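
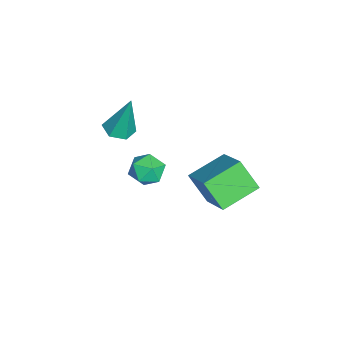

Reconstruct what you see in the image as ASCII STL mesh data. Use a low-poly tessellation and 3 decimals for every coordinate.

solid 
facet normal -0.640 0.555 0.532
outer loop
vertex 0.722 -1.83 1.479
vertex 1.173 -1.966 2.163
vertex 1.339 -1.311 1.68
endloop
endfacet
facet normal -0.609 0.780 -0.144
outer loop
vertex 0.722 -1.83 1.479
vertex 1.339 -1.311 1.68
vertex 1.231 -1.541 0.889
endloop
endfacet
facet normal -0.790 0.234 -0.567
outer loop
vertex 0.722 -1.83 1.479
vertex 1.231 -1.541 0.889
vertex 0.999 -2.339 0.883
endloop
endfacet
facet normal -0.932 -0.329 -0.152
outer loop
vertex 0.722 -1.83 1.479
vertex 0.999 -2.339 0.883
vertex 0.963 -2.601 1.671
endloop
endfacet
facet normal -0.839 -0.131 0.527
outer loop
vertex 0.722 -1.83 1.479
vertex 0.963 -2.601 1.671
vertex 1.173 -1.966 2.163
endloop
endfacet
facet normal 0.068 0.956 -0.287
outer loop
vertex 1.231 -1.541 0.889
vertex 1.339 -1.311 1.68
vertex 1.997 -1.499 1.209
endloop
endfacet
facet normal 0.016 0.591 0.807
outer loop
vertex 1.339 -1.311 1.68
vertex 1.173 -1.966 2.163
vertex 1.961 -1.761 1.997
endloop
endfacet
facet normal -0.305 -0.518 0.799
outer loop
vertex 1.173 -1.966 2.163
vertex 0.963 -2.601 1.671
vertex 1.729 -2.559 1.991
endloop
endfacet
facet normal -0.454 -0.839 -0.300
outer loop
vertex 0.963 -2.601 1.671
vertex 0.999 -2.339 0.883
vertex 1.621 -2.789 1.2
endloop
endfacet
facet normal -0.224 0.072 -0.972
outer loop
vertex 0.999 -2.339 0.883
vertex 1.231 -1.541 0.889
vertex 1.787 -2.134 0.717
endloop
endfacet
facet normal 0.932 0.329 0.152
outer loop
vertex 2.238 -2.27 1.401
vertex 1.997 -1.499 1.209
vertex 1.961 -1.761 1.997
endloop
endfacet
facet normal 0.790 -0.234 0.567
outer loop
vertex 2.238 -2.27 1.401
vertex 1.961 -1.761 1.997
vertex 1.729 -2.559 1.991
endloop
endfacet
facet normal 0.609 -0.780 0.144
outer loop
vertex 2.238 -2.27 1.401
vertex 1.729 -2.559 1.991
vertex 1.621 -2.789 1.2
endloop
endfacet
facet normal 0.640 -0.555 -0.532
outer loop
vertex 2.238 -2.27 1.401
vertex 1.621 -2.789 1.2
vertex 1.787 -2.134 0.717
endloop
endfacet
facet normal 0.839 0.131 -0.527
outer loop
vertex 2.238 -2.27 1.401
vertex 1.787 -2.134 0.717
vertex 1.997 -1.499 1.209
endloop
endfacet
facet normal 0.454 0.839 0.300
outer loop
vertex 1.961 -1.761 1.997
vertex 1.997 -1.499 1.209
vertex 1.339 -1.311 1.68
endloop
endfacet
facet normal 0.224 -0.072 0.972
outer loop
vertex 1.729 -2.559 1.991
vertex 1.961 -1.761 1.997
vertex 1.173 -1.966 2.163
endloop
endfacet
facet normal -0.068 -0.956 0.287
outer loop
vertex 1.621 -2.789 1.2
vertex 1.729 -2.559 1.991
vertex 0.963 -2.601 1.671
endloop
endfacet
facet normal -0.016 -0.591 -0.807
outer loop
vertex 1.787 -2.134 0.717
vertex 1.621 -2.789 1.2
vertex 0.999 -2.339 0.883
endloop
endfacet
facet normal 0.305 0.518 -0.799
outer loop
vertex 1.997 -1.499 1.209
vertex 1.787 -2.134 0.717
vertex 1.231 -1.541 0.889
endloop
endfacet
facet normal -0.070 -0.261 -0.963
outer loop
vertex -3.189 -3.497 -1.258
vertex -3.818 -3.895 -1.104
vertex -3.87 -3.162 -1.299
endloop
endfacet
facet normal 0.440 0.898 0.024
outer loop
vertex -3.189 -3.497 -1.258
vertex -3.87 -3.162 -1.299
vertex -3.662 -3.325 1.004
endloop
endfacet
facet normal -0.070 -0.261 -0.963
outer loop
vertex -3.87 -3.162 -1.299
vertex -3.818 -3.895 -1.104
vertex -4.499 -3.561 -1.145
endloop
endfacet
facet normal -0.514 0.851 0.107
outer loop
vertex -3.87 -3.162 -1.299
vertex -4.499 -3.561 -1.145
vertex -3.662 -3.325 1.004
endloop
endfacet
facet normal -0.070 -0.261 -0.963
outer loop
vertex -4.499 -3.561 -1.145
vertex -3.818 -3.895 -1.104
vertex -4.446 -4.294 -0.95
endloop
endfacet
facet normal -0.932 0.028 0.360
outer loop
vertex -4.499 -3.561 -1.145
vertex -4.446 -4.294 -0.95
vertex -3.662 -3.325 1.004
endloop
endfacet
facet normal -0.071 -0.260 -0.963
outer loop
vertex -4.446 -4.294 -0.95
vertex -3.818 -3.895 -1.104
vertex -3.765 -4.628 -0.91
endloop
endfacet
facet normal -0.398 -0.748 0.531
outer loop
vertex -4.446 -4.294 -0.95
vertex -3.765 -4.628 -0.91
vertex -3.662 -3.325 1.004
endloop
endfacet
facet normal -0.071 -0.260 -0.963
outer loop
vertex -3.765 -4.628 -0.91
vertex -3.818 -3.895 -1.104
vertex -3.136 -4.229 -1.064
endloop
endfacet
facet normal 0.555 -0.701 0.448
outer loop
vertex -3.765 -4.628 -0.91
vertex -3.136 -4.229 -1.064
vertex -3.662 -3.325 1.004
endloop
endfacet
facet normal -0.071 -0.260 -0.963
outer loop
vertex -3.136 -4.229 -1.064
vertex -3.818 -3.895 -1.104
vertex -3.189 -3.497 -1.258
endloop
endfacet
facet normal 0.973 0.122 0.194
outer loop
vertex -3.136 -4.229 -1.064
vertex -3.189 -3.497 -1.258
vertex -3.662 -3.325 1.004
endloop
endfacet
facet normal -0.587 0.754 0.294
outer loop
vertex -3.485 0.652 -2.159
vertex -1.882 1.451 -1.006
vertex -3.008 1.514 -3.419
endloop
endfacet
facet normal -0.752 -0.375 -0.541
outer loop
vertex -1.898 0.089 -3.974
vertex -3.485 0.652 -2.159
vertex -3.008 1.514 -3.419
endloop
endfacet
facet normal -0.588 0.754 0.294
outer loop
vertex -3.008 1.514 -3.419
vertex -1.882 1.451 -1.006
vertex -1.405 2.314 -2.266
endloop
endfacet
facet normal 0.298 0.539 -0.788
outer loop
vertex -1.405 2.314 -2.266
vertex -1.898 0.089 -3.974
vertex -3.008 1.514 -3.419
endloop
endfacet
facet normal -0.298 -0.539 0.788
outer loop
vertex -3.485 0.652 -2.159
vertex -0.772 0.026 -1.561
vertex -1.882 1.451 -1.006
endloop
endfacet
facet normal -0.752 -0.375 -0.542
outer loop
vertex -2.375 -0.774 -2.714
vertex -3.485 0.652 -2.159
vertex -1.898 0.089 -3.974
endloop
endfacet
facet normal -0.298 -0.539 0.788
outer loop
vertex -2.375 -0.774 -2.714
vertex -0.772 0.026 -1.561
vertex -3.485 0.652 -2.159
endloop
endfacet
facet normal 0.752 0.375 0.542
outer loop
vertex -1.882 1.451 -1.006
vertex -0.772 0.026 -1.561
vertex -1.405 2.314 -2.266
endloop
endfacet
facet normal 0.298 0.539 -0.788
outer loop
vertex -0.295 0.888 -2.821
vertex -1.898 0.089 -3.974
vertex -1.405 2.314 -2.266
endloop
endfacet
facet normal 0.752 0.375 0.541
outer loop
vertex -1.405 2.314 -2.266
vertex -0.772 0.026 -1.561
vertex -0.295 0.888 -2.821
endloop
endfacet
facet normal 0.587 -0.754 -0.294
outer loop
vertex -0.295 0.888 -2.821
vertex -2.375 -0.774 -2.714
vertex -1.898 0.089 -3.974
endloop
endfacet
facet normal 0.587 -0.754 -0.294
outer loop
vertex -0.772 0.026 -1.561
vertex -2.375 -0.774 -2.714
vertex -0.295 0.888 -2.821
endloop
endfacet

endsolid


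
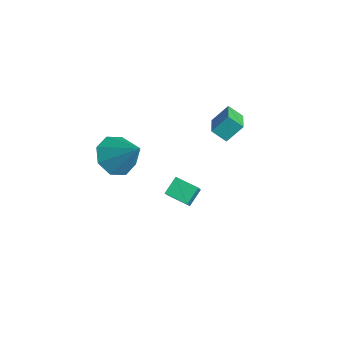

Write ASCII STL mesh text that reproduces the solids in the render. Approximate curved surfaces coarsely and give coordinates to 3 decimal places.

solid 
facet normal -0.772 -0.570 0.283
outer loop
vertex -0.061 -0.434 0.214
vertex -0.927 0.158 -0.955
vertex 0.224 -1.091 -0.331
endloop
endfacet
facet normal 0.551 -0.378 0.744
outer loop
vertex 1.027 -0.498 -0.625
vertex -0.061 -0.434 0.214
vertex 0.224 -1.091 -0.331
endloop
endfacet
facet normal -0.772 -0.570 0.283
outer loop
vertex 0.224 -1.091 -0.331
vertex -0.927 0.158 -0.955
vertex -0.641 -0.499 -1.499
endloop
endfacet
facet normal 0.318 -0.730 -0.605
outer loop
vertex -0.641 -0.499 -1.499
vertex 1.027 -0.498 -0.625
vertex 0.224 -1.091 -0.331
endloop
endfacet
facet normal -0.318 0.730 0.605
outer loop
vertex -0.061 -0.434 0.214
vertex -0.124 0.751 -1.249
vertex -0.927 0.158 -0.955
endloop
endfacet
facet normal 0.552 -0.376 0.744
outer loop
vertex 0.741 0.159 -0.081
vertex -0.061 -0.434 0.214
vertex 1.027 -0.498 -0.625
endloop
endfacet
facet normal -0.317 0.730 0.605
outer loop
vertex 0.741 0.159 -0.081
vertex -0.124 0.751 -1.249
vertex -0.061 -0.434 0.214
endloop
endfacet
facet normal -0.551 0.377 -0.745
outer loop
vertex -0.927 0.158 -0.955
vertex -0.124 0.751 -1.249
vertex -0.641 -0.499 -1.499
endloop
endfacet
facet normal 0.317 -0.730 -0.605
outer loop
vertex 0.161 0.094 -1.794
vertex 1.027 -0.498 -0.625
vertex -0.641 -0.499 -1.499
endloop
endfacet
facet normal -0.552 0.377 -0.743
outer loop
vertex -0.641 -0.499 -1.499
vertex -0.124 0.751 -1.249
vertex 0.161 0.094 -1.794
endloop
endfacet
facet normal 0.771 0.570 -0.283
outer loop
vertex 0.161 0.094 -1.794
vertex 0.741 0.159 -0.081
vertex 1.027 -0.498 -0.625
endloop
endfacet
facet normal 0.772 0.569 -0.283
outer loop
vertex -0.124 0.751 -1.249
vertex 0.741 0.159 -0.081
vertex 0.161 0.094 -1.794
endloop
endfacet
facet normal -0.832 0.471 -0.293
outer loop
vertex -1.038 2.497 2.77
vertex -0.606 2.949 2.271
vertex -1.169 1.806 2.031
endloop
endfacet
facet normal -0.540 -0.565 0.624
outer loop
vertex -0.154 1.231 2.389
vertex -1.038 2.497 2.77
vertex -1.169 1.806 2.031
endloop
endfacet
facet normal -0.832 0.471 -0.293
outer loop
vertex -1.169 1.806 2.031
vertex -0.606 2.949 2.271
vertex -0.737 2.258 1.532
endloop
endfacet
facet normal -0.128 -0.677 -0.724
outer loop
vertex -0.737 2.258 1.532
vertex -0.154 1.231 2.389
vertex -1.169 1.806 2.031
endloop
endfacet
facet normal 0.128 0.677 0.724
outer loop
vertex -1.038 2.497 2.77
vertex 0.409 2.374 2.629
vertex -0.606 2.949 2.271
endloop
endfacet
facet normal -0.540 -0.565 0.624
outer loop
vertex -0.023 1.922 3.128
vertex -1.038 2.497 2.77
vertex -0.154 1.231 2.389
endloop
endfacet
facet normal 0.128 0.677 0.724
outer loop
vertex -0.023 1.922 3.128
vertex 0.409 2.374 2.629
vertex -1.038 2.497 2.77
endloop
endfacet
facet normal 0.540 0.565 -0.624
outer loop
vertex -0.606 2.949 2.271
vertex 0.409 2.374 2.629
vertex -0.737 2.258 1.532
endloop
endfacet
facet normal -0.128 -0.677 -0.724
outer loop
vertex 0.278 1.683 1.89
vertex -0.154 1.231 2.389
vertex -0.737 2.258 1.532
endloop
endfacet
facet normal 0.540 0.565 -0.624
outer loop
vertex -0.737 2.258 1.532
vertex 0.409 2.374 2.629
vertex 0.278 1.683 1.89
endloop
endfacet
facet normal 0.832 -0.471 0.293
outer loop
vertex 0.278 1.683 1.89
vertex -0.023 1.922 3.128
vertex -0.154 1.231 2.389
endloop
endfacet
facet normal 0.832 -0.471 0.293
outer loop
vertex 0.409 2.374 2.629
vertex -0.023 1.922 3.128
vertex 0.278 1.683 1.89
endloop
endfacet
facet normal -0.655 -0.303 -0.692
outer loop
vertex 0.153 -3.447 1.938
vertex -0.513 -2.845 2.305
vertex 0.174 -2.775 1.624
endloop
endfacet
facet normal 0.974 -0.120 -0.192
outer loop
vertex 0.153 -3.447 1.938
vertex 0.174 -2.775 1.624
vertex 0.593 -2.335 3.475
endloop
endfacet
facet normal -0.655 -0.302 -0.692
outer loop
vertex 0.174 -2.775 1.624
vertex -0.513 -2.845 2.305
vertex -0.207 -2.143 1.709
endloop
endfacet
facet normal 0.797 0.521 -0.304
outer loop
vertex 0.174 -2.775 1.624
vertex -0.207 -2.143 1.709
vertex 0.593 -2.335 3.475
endloop
endfacet
facet normal -0.655 -0.303 -0.693
outer loop
vertex -0.207 -2.143 1.709
vertex -0.513 -2.845 2.305
vertex -0.768 -1.923 2.143
endloop
endfacet
facet normal 0.332 0.942 -0.048
outer loop
vertex -0.207 -2.143 1.709
vertex -0.768 -1.923 2.143
vertex 0.593 -2.335 3.475
endloop
endfacet
facet normal -0.655 -0.303 -0.692
outer loop
vertex -0.768 -1.923 2.143
vertex -0.513 -2.845 2.305
vertex -1.179 -2.243 2.672
endloop
endfacet
facet normal -0.147 0.893 0.426
outer loop
vertex -0.768 -1.923 2.143
vertex -1.179 -2.243 2.672
vertex 0.593 -2.335 3.475
endloop
endfacet
facet normal -0.654 -0.301 -0.694
outer loop
vertex -1.179 -2.243 2.672
vertex -0.513 -2.845 2.305
vertex -1.201 -2.916 2.985
endloop
endfacet
facet normal -0.360 0.403 0.841
outer loop
vertex -1.179 -2.243 2.672
vertex -1.201 -2.916 2.985
vertex 0.593 -2.335 3.475
endloop
endfacet
facet normal -0.654 -0.302 -0.693
outer loop
vertex -1.201 -2.916 2.985
vertex -0.513 -2.845 2.305
vertex -0.82 -3.547 2.9
endloop
endfacet
facet normal -0.183 -0.239 0.954
outer loop
vertex -1.201 -2.916 2.985
vertex -0.82 -3.547 2.9
vertex 0.593 -2.335 3.475
endloop
endfacet
facet normal -0.655 -0.301 -0.693
outer loop
vertex -0.82 -3.547 2.9
vertex -0.513 -2.845 2.305
vertex -0.259 -3.767 2.466
endloop
endfacet
facet normal 0.281 -0.659 0.698
outer loop
vertex -0.82 -3.547 2.9
vertex -0.259 -3.767 2.466
vertex 0.593 -2.335 3.475
endloop
endfacet
facet normal -0.655 -0.301 -0.693
outer loop
vertex -0.259 -3.767 2.466
vertex -0.513 -2.845 2.305
vertex 0.153 -3.447 1.938
endloop
endfacet
facet normal 0.760 -0.610 0.224
outer loop
vertex -0.259 -3.767 2.466
vertex 0.153 -3.447 1.938
vertex 0.593 -2.335 3.475
endloop
endfacet

endsolid


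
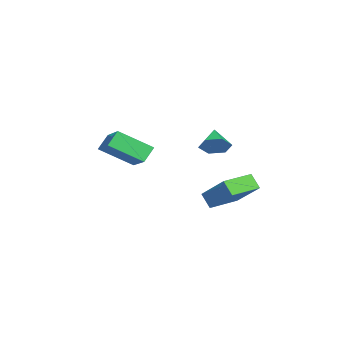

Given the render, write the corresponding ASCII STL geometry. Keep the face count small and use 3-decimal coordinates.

solid 
facet normal -0.541 0.432 0.722
outer loop
vertex -1.837 -2.775 1.124
vertex -1.882 -1.075 0.072
vertex -3.619 -3.413 0.17
endloop
endfacet
facet normal 0.023 -0.850 0.526
outer loop
vertex -3.078 -3.845 -0.552
vertex -1.837 -2.775 1.124
vertex -3.619 -3.413 0.17
endloop
endfacet
facet normal -0.541 0.432 0.722
outer loop
vertex -3.619 -3.413 0.17
vertex -1.882 -1.075 0.072
vertex -3.664 -1.713 -0.882
endloop
endfacet
facet normal -0.841 -0.301 -0.450
outer loop
vertex -3.664 -1.713 -0.882
vertex -3.078 -3.845 -0.552
vertex -3.619 -3.413 0.17
endloop
endfacet
facet normal 0.841 0.301 0.450
outer loop
vertex -1.837 -2.775 1.124
vertex -1.341 -1.507 -0.65
vertex -1.882 -1.075 0.072
endloop
endfacet
facet normal 0.023 -0.850 0.526
outer loop
vertex -1.296 -3.207 0.402
vertex -1.837 -2.775 1.124
vertex -3.078 -3.845 -0.552
endloop
endfacet
facet normal 0.841 0.301 0.450
outer loop
vertex -1.296 -3.207 0.402
vertex -1.341 -1.507 -0.65
vertex -1.837 -2.775 1.124
endloop
endfacet
facet normal -0.023 0.850 -0.526
outer loop
vertex -1.882 -1.075 0.072
vertex -1.341 -1.507 -0.65
vertex -3.664 -1.713 -0.882
endloop
endfacet
facet normal -0.841 -0.301 -0.450
outer loop
vertex -3.123 -2.145 -1.604
vertex -3.078 -3.845 -0.552
vertex -3.664 -1.713 -0.882
endloop
endfacet
facet normal -0.023 0.850 -0.526
outer loop
vertex -3.664 -1.713 -0.882
vertex -1.341 -1.507 -0.65
vertex -3.123 -2.145 -1.604
endloop
endfacet
facet normal 0.541 -0.432 -0.722
outer loop
vertex -3.123 -2.145 -1.604
vertex -1.296 -3.207 0.402
vertex -3.078 -3.845 -0.552
endloop
endfacet
facet normal 0.541 -0.432 -0.722
outer loop
vertex -1.341 -1.507 -0.65
vertex -1.296 -3.207 0.402
vertex -3.123 -2.145 -1.604
endloop
endfacet
facet normal 0.840 0.059 -0.540
outer loop
vertex 2.834 1.478 2.421
vertex 2.48 1.925 1.919
vertex 2.84 2.232 2.513
endloop
endfacet
facet normal 0.069 -0.121 0.990
outer loop
vertex 2.834 1.478 2.421
vertex 2.84 2.232 2.513
vertex 1.48 1.855 2.561
endloop
endfacet
facet normal 0.840 0.059 -0.540
outer loop
vertex 2.84 2.232 2.513
vertex 2.48 1.925 1.919
vertex 2.486 2.679 2.011
endloop
endfacet
facet normal -0.162 0.677 0.718
outer loop
vertex 2.84 2.232 2.513
vertex 2.486 2.679 2.011
vertex 1.48 1.855 2.561
endloop
endfacet
facet normal 0.840 0.059 -0.540
outer loop
vertex 2.486 2.679 2.011
vertex 2.48 1.925 1.919
vertex 2.126 2.372 1.417
endloop
endfacet
facet normal -0.637 0.770 -0.012
outer loop
vertex 2.486 2.679 2.011
vertex 2.126 2.372 1.417
vertex 1.48 1.855 2.561
endloop
endfacet
facet normal 0.840 0.058 -0.540
outer loop
vertex 2.126 2.372 1.417
vertex 2.48 1.925 1.919
vertex 2.119 1.618 1.325
endloop
endfacet
facet normal -0.881 0.065 -0.468
outer loop
vertex 2.126 2.372 1.417
vertex 2.119 1.618 1.325
vertex 1.48 1.855 2.561
endloop
endfacet
facet normal 0.840 0.058 -0.540
outer loop
vertex 2.119 1.618 1.325
vertex 2.48 1.925 1.919
vertex 2.473 1.17 1.827
endloop
endfacet
facet normal -0.651 -0.734 -0.196
outer loop
vertex 2.119 1.618 1.325
vertex 2.473 1.17 1.827
vertex 1.48 1.855 2.561
endloop
endfacet
facet normal 0.839 0.058 -0.540
outer loop
vertex 2.473 1.17 1.827
vertex 2.48 1.925 1.919
vertex 2.834 1.478 2.421
endloop
endfacet
facet normal -0.175 -0.827 0.535
outer loop
vertex 2.473 1.17 1.827
vertex 2.834 1.478 2.421
vertex 1.48 1.855 2.561
endloop
endfacet
facet normal -0.476 -0.441 0.761
outer loop
vertex -0.795 2.234 -1.611
vertex -1.939 3.504 -1.591
vertex -2.009 1.161 -2.994
endloop
endfacet
facet normal 0.670 -0.743 -0.012
outer loop
vertex -1.561 1.576 -3.709
vertex -0.795 2.234 -1.611
vertex -2.009 1.161 -2.994
endloop
endfacet
facet normal -0.477 -0.441 0.760
outer loop
vertex -2.009 1.161 -2.994
vertex -1.939 3.504 -1.591
vertex -3.153 2.432 -2.974
endloop
endfacet
facet normal -0.570 -0.503 -0.649
outer loop
vertex -3.153 2.432 -2.974
vertex -1.561 1.576 -3.709
vertex -2.009 1.161 -2.994
endloop
endfacet
facet normal 0.570 0.503 0.649
outer loop
vertex -0.795 2.234 -1.611
vertex -1.491 3.919 -2.306
vertex -1.939 3.504 -1.591
endloop
endfacet
facet normal 0.669 -0.743 -0.011
outer loop
vertex -0.347 2.648 -2.326
vertex -0.795 2.234 -1.611
vertex -1.561 1.576 -3.709
endloop
endfacet
facet normal 0.571 0.503 0.649
outer loop
vertex -0.347 2.648 -2.326
vertex -1.491 3.919 -2.306
vertex -0.795 2.234 -1.611
endloop
endfacet
facet normal -0.669 0.743 0.012
outer loop
vertex -1.939 3.504 -1.591
vertex -1.491 3.919 -2.306
vertex -3.153 2.432 -2.974
endloop
endfacet
facet normal -0.570 -0.504 -0.649
outer loop
vertex -2.705 2.846 -3.689
vertex -1.561 1.576 -3.709
vertex -3.153 2.432 -2.974
endloop
endfacet
facet normal -0.669 0.743 0.011
outer loop
vertex -3.153 2.432 -2.974
vertex -1.491 3.919 -2.306
vertex -2.705 2.846 -3.689
endloop
endfacet
facet normal 0.477 0.441 -0.760
outer loop
vertex -2.705 2.846 -3.689
vertex -0.347 2.648 -2.326
vertex -1.561 1.576 -3.709
endloop
endfacet
facet normal 0.477 0.441 -0.761
outer loop
vertex -1.491 3.919 -2.306
vertex -0.347 2.648 -2.326
vertex -2.705 2.846 -3.689
endloop
endfacet

endsolid


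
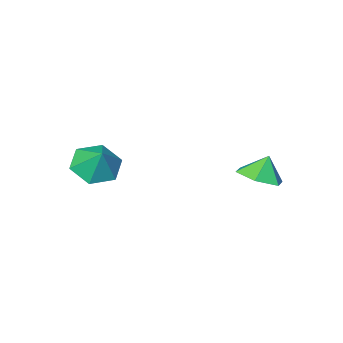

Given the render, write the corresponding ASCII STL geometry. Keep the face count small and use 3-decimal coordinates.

solid 
facet normal -0.150 -0.596 -0.789
outer loop
vertex 2.756 -2.935 -3.155
vertex 2.118 -3.476 -2.625
vertex 1.795 -2.701 -3.149
endloop
endfacet
facet normal 0.236 0.970 -0.052
outer loop
vertex 2.756 -2.935 -3.155
vertex 1.795 -2.701 -3.149
vertex 2.302 -2.744 -1.655
endloop
endfacet
facet normal -0.149 -0.596 -0.789
outer loop
vertex 1.795 -2.701 -3.149
vertex 2.118 -3.476 -2.625
vertex 1.156 -3.242 -2.62
endloop
endfacet
facet normal -0.529 0.824 0.203
outer loop
vertex 1.795 -2.701 -3.149
vertex 1.156 -3.242 -2.62
vertex 2.302 -2.744 -1.655
endloop
endfacet
facet normal -0.149 -0.596 -0.789
outer loop
vertex 1.156 -3.242 -2.62
vertex 2.118 -3.476 -2.625
vertex 1.48 -4.017 -2.096
endloop
endfacet
facet normal -0.680 0.194 0.707
outer loop
vertex 1.156 -3.242 -2.62
vertex 1.48 -4.017 -2.096
vertex 2.302 -2.744 -1.655
endloop
endfacet
facet normal -0.150 -0.595 -0.789
outer loop
vertex 1.48 -4.017 -2.096
vertex 2.118 -3.476 -2.625
vertex 2.442 -4.252 -2.101
endloop
endfacet
facet normal -0.066 -0.289 0.955
outer loop
vertex 1.48 -4.017 -2.096
vertex 2.442 -4.252 -2.101
vertex 2.302 -2.744 -1.655
endloop
endfacet
facet normal -0.150 -0.596 -0.789
outer loop
vertex 2.442 -4.252 -2.101
vertex 2.118 -3.476 -2.625
vertex 3.08 -3.711 -2.631
endloop
endfacet
facet normal 0.701 -0.142 0.699
outer loop
vertex 2.442 -4.252 -2.101
vertex 3.08 -3.711 -2.631
vertex 2.302 -2.744 -1.655
endloop
endfacet
facet normal -0.150 -0.596 -0.789
outer loop
vertex 3.08 -3.711 -2.631
vertex 2.118 -3.476 -2.625
vertex 2.756 -2.935 -3.155
endloop
endfacet
facet normal 0.851 0.487 0.196
outer loop
vertex 3.08 -3.711 -2.631
vertex 2.756 -2.935 -3.155
vertex 2.302 -2.744 -1.655
endloop
endfacet
facet normal 0.424 0.008 -0.906
outer loop
vertex -1.244 0.312 -2.309
vertex -2.036 0.634 -2.677
vertex -1.39 1.229 -2.369
endloop
endfacet
facet normal 0.432 0.127 0.893
outer loop
vertex -1.244 0.312 -2.309
vertex -1.39 1.229 -2.369
vertex -2.464 0.626 -1.763
endloop
endfacet
facet normal 0.425 0.007 -0.905
outer loop
vertex -1.39 1.229 -2.369
vertex -2.036 0.634 -2.677
vertex -2.182 1.551 -2.738
endloop
endfacet
facet normal -0.023 0.729 0.685
outer loop
vertex -1.39 1.229 -2.369
vertex -2.182 1.551 -2.738
vertex -2.464 0.626 -1.763
endloop
endfacet
facet normal 0.424 0.007 -0.906
outer loop
vertex -2.182 1.551 -2.738
vertex -2.036 0.634 -2.677
vertex -2.827 0.956 -3.045
endloop
endfacet
facet normal -0.719 0.596 0.357
outer loop
vertex -2.182 1.551 -2.738
vertex -2.827 0.956 -3.045
vertex -2.464 0.626 -1.763
endloop
endfacet
facet normal 0.425 0.008 -0.905
outer loop
vertex -2.827 0.956 -3.045
vertex -2.036 0.634 -2.677
vertex -2.681 0.039 -2.985
endloop
endfacet
facet normal -0.962 -0.138 0.237
outer loop
vertex -2.827 0.956 -3.045
vertex -2.681 0.039 -2.985
vertex -2.464 0.626 -1.763
endloop
endfacet
facet normal 0.425 0.008 -0.905
outer loop
vertex -2.681 0.039 -2.985
vertex -2.036 0.634 -2.677
vertex -1.89 -0.282 -2.617
endloop
endfacet
facet normal -0.507 -0.739 0.445
outer loop
vertex -2.681 0.039 -2.985
vertex -1.89 -0.282 -2.617
vertex -2.464 0.626 -1.763
endloop
endfacet
facet normal 0.424 0.008 -0.906
outer loop
vertex -1.89 -0.282 -2.617
vertex -2.036 0.634 -2.677
vertex -1.244 0.312 -2.309
endloop
endfacet
facet normal 0.189 -0.606 0.772
outer loop
vertex -1.89 -0.282 -2.617
vertex -1.244 0.312 -2.309
vertex -2.464 0.626 -1.763
endloop
endfacet

endsolid


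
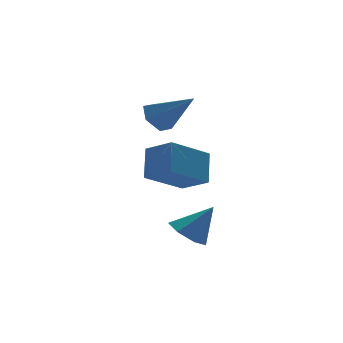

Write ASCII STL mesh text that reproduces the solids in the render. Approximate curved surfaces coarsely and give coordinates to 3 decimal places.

solid 
facet normal -0.369 -0.576 -0.730
outer loop
vertex -0.925 -2.312 -1.118
vertex -2.552 -2.472 -0.17
vertex -1.377 -1.263 -1.717
endloop
endfacet
facet normal 0.861 0.084 -0.502
outer loop
vertex -0.868 -0.468 -0.71
vertex -0.925 -2.312 -1.118
vertex -1.377 -1.263 -1.717
endloop
endfacet
facet normal -0.369 -0.575 -0.730
outer loop
vertex -1.377 -1.263 -1.717
vertex -2.552 -2.472 -0.17
vertex -3.004 -1.422 -0.769
endloop
endfacet
facet normal -0.350 0.813 -0.465
outer loop
vertex -3.004 -1.422 -0.769
vertex -0.868 -0.468 -0.71
vertex -1.377 -1.263 -1.717
endloop
endfacet
facet normal 0.351 -0.813 0.465
outer loop
vertex -0.925 -2.312 -1.118
vertex -2.043 -1.677 0.837
vertex -2.552 -2.472 -0.17
endloop
endfacet
facet normal 0.861 0.084 -0.502
outer loop
vertex -0.416 -1.518 -0.111
vertex -0.925 -2.312 -1.118
vertex -0.868 -0.468 -0.71
endloop
endfacet
facet normal 0.350 -0.813 0.464
outer loop
vertex -0.416 -1.518 -0.111
vertex -2.043 -1.677 0.837
vertex -0.925 -2.312 -1.118
endloop
endfacet
facet normal -0.861 -0.084 0.502
outer loop
vertex -2.552 -2.472 -0.17
vertex -2.043 -1.677 0.837
vertex -3.004 -1.422 -0.769
endloop
endfacet
facet normal -0.350 0.813 -0.464
outer loop
vertex -2.495 -0.628 0.238
vertex -0.868 -0.468 -0.71
vertex -3.004 -1.422 -0.769
endloop
endfacet
facet normal -0.861 -0.084 0.502
outer loop
vertex -3.004 -1.422 -0.769
vertex -2.043 -1.677 0.837
vertex -2.495 -0.628 0.238
endloop
endfacet
facet normal 0.369 0.575 0.730
outer loop
vertex -2.495 -0.628 0.238
vertex -0.416 -1.518 -0.111
vertex -0.868 -0.468 -0.71
endloop
endfacet
facet normal 0.369 0.576 0.730
outer loop
vertex -2.043 -1.677 0.837
vertex -0.416 -1.518 -0.111
vertex -2.495 -0.628 0.238
endloop
endfacet
facet normal -0.443 0.638 -0.630
outer loop
vertex -0.522 1.166 0.88
vertex -1.192 0.833 1.014
vertex -0.964 1.417 1.445
endloop
endfacet
facet normal 0.791 0.443 0.422
outer loop
vertex -0.522 1.166 0.88
vertex -0.964 1.417 1.445
vertex -0.368 -0.353 2.186
endloop
endfacet
facet normal -0.443 0.638 -0.630
outer loop
vertex -0.964 1.417 1.445
vertex -1.192 0.833 1.014
vertex -1.634 1.084 1.579
endloop
endfacet
facet normal -0.006 0.384 0.923
outer loop
vertex -0.964 1.417 1.445
vertex -1.634 1.084 1.579
vertex -0.368 -0.353 2.186
endloop
endfacet
facet normal -0.443 0.638 -0.630
outer loop
vertex -1.634 1.084 1.579
vertex -1.192 0.833 1.014
vertex -1.862 0.5 1.148
endloop
endfacet
facet normal -0.649 -0.271 0.711
outer loop
vertex -1.634 1.084 1.579
vertex -1.862 0.5 1.148
vertex -0.368 -0.353 2.186
endloop
endfacet
facet normal -0.443 0.638 -0.630
outer loop
vertex -1.862 0.5 1.148
vertex -1.192 0.833 1.014
vertex -1.419 0.25 0.583
endloop
endfacet
facet normal -0.494 -0.869 -0.003
outer loop
vertex -1.862 0.5 1.148
vertex -1.419 0.25 0.583
vertex -0.368 -0.353 2.186
endloop
endfacet
facet normal -0.443 0.638 -0.630
outer loop
vertex -1.419 0.25 0.583
vertex -1.192 0.833 1.014
vertex -0.749 0.583 0.449
endloop
endfacet
facet normal 0.302 -0.810 -0.503
outer loop
vertex -1.419 0.25 0.583
vertex -0.749 0.583 0.449
vertex -0.368 -0.353 2.186
endloop
endfacet
facet normal -0.443 0.638 -0.630
outer loop
vertex -0.749 0.583 0.449
vertex -1.192 0.833 1.014
vertex -0.522 1.166 0.88
endloop
endfacet
facet normal 0.945 -0.153 -0.290
outer loop
vertex -0.749 0.583 0.449
vertex -0.522 1.166 0.88
vertex -0.368 -0.353 2.186
endloop
endfacet
facet normal -0.589 0.182 -0.788
outer loop
vertex -2.111 -2.988 -2.845
vertex -2.563 -3.646 -2.659
vertex -2.66 -2.872 -2.408
endloop
endfacet
facet normal 0.479 0.785 0.393
outer loop
vertex -2.111 -2.988 -2.845
vertex -2.66 -2.872 -2.408
vertex -1.697 -3.914 -1.501
endloop
endfacet
facet normal -0.590 0.181 -0.787
outer loop
vertex -2.66 -2.872 -2.408
vertex -2.563 -3.646 -2.659
vertex -3.136 -3.339 -2.159
endloop
endfacet
facet normal -0.140 0.573 0.807
outer loop
vertex -2.66 -2.872 -2.408
vertex -3.136 -3.339 -2.159
vertex -1.697 -3.914 -1.501
endloop
endfacet
facet normal -0.590 0.181 -0.787
outer loop
vertex -3.136 -3.339 -2.159
vertex -2.563 -3.646 -2.659
vertex -3.18 -4.037 -2.287
endloop
endfacet
facet normal -0.456 -0.133 0.880
outer loop
vertex -3.136 -3.339 -2.159
vertex -3.18 -4.037 -2.287
vertex -1.697 -3.914 -1.501
endloop
endfacet
facet normal -0.590 0.182 -0.787
outer loop
vertex -3.18 -4.037 -2.287
vertex -2.563 -3.646 -2.659
vertex -2.76 -4.442 -2.695
endloop
endfacet
facet normal -0.229 -0.798 0.557
outer loop
vertex -3.18 -4.037 -2.287
vertex -2.76 -4.442 -2.695
vertex -1.697 -3.914 -1.501
endloop
endfacet
facet normal -0.588 0.181 -0.788
outer loop
vertex -2.76 -4.442 -2.695
vertex -2.563 -3.646 -2.659
vertex -2.191 -4.247 -3.075
endloop
endfacet
facet normal 0.370 -0.925 0.080
outer loop
vertex -2.76 -4.442 -2.695
vertex -2.191 -4.247 -3.075
vertex -1.697 -3.914 -1.501
endloop
endfacet
facet normal -0.588 0.181 -0.788
outer loop
vertex -2.191 -4.247 -3.075
vertex -2.563 -3.646 -2.659
vertex -1.902 -3.6 -3.142
endloop
endfacet
facet normal 0.889 -0.417 -0.191
outer loop
vertex -2.191 -4.247 -3.075
vertex -1.902 -3.6 -3.142
vertex -1.697 -3.914 -1.501
endloop
endfacet
facet normal -0.588 0.181 -0.788
outer loop
vertex -1.902 -3.6 -3.142
vertex -2.563 -3.646 -2.659
vertex -2.111 -2.988 -2.845
endloop
endfacet
facet normal 0.937 0.345 -0.051
outer loop
vertex -1.902 -3.6 -3.142
vertex -2.111 -2.988 -2.845
vertex -1.697 -3.914 -1.501
endloop
endfacet

endsolid


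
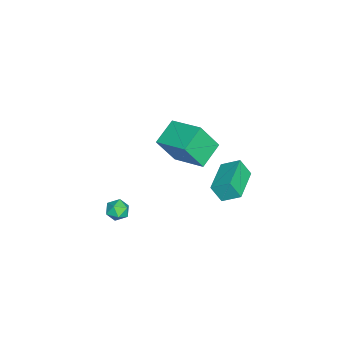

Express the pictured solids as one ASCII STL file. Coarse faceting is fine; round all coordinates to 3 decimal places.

solid 
facet normal -0.998 0.053 -0.014
outer loop
vertex 1.231 4.08 -1.017
vertex 1.275 4.659 -1.94
vertex 1.188 3.107 -1.628
endloop
endfacet
facet normal -0.040 -0.530 0.847
outer loop
vertex 3.185 3.001 -1.6
vertex 1.231 4.08 -1.017
vertex 1.188 3.107 -1.628
endloop
endfacet
facet normal -0.998 0.053 -0.014
outer loop
vertex 1.188 3.107 -1.628
vertex 1.275 4.659 -1.94
vertex 1.232 3.686 -2.551
endloop
endfacet
facet normal -0.037 -0.846 -0.532
outer loop
vertex 1.232 3.686 -2.551
vertex 3.185 3.001 -1.6
vertex 1.188 3.107 -1.628
endloop
endfacet
facet normal 0.037 0.846 0.532
outer loop
vertex 1.231 4.08 -1.017
vertex 3.272 4.553 -1.912
vertex 1.275 4.659 -1.94
endloop
endfacet
facet normal -0.040 -0.530 0.847
outer loop
vertex 3.228 3.974 -0.989
vertex 1.231 4.08 -1.017
vertex 3.185 3.001 -1.6
endloop
endfacet
facet normal 0.037 0.846 0.532
outer loop
vertex 3.228 3.974 -0.989
vertex 3.272 4.553 -1.912
vertex 1.231 4.08 -1.017
endloop
endfacet
facet normal 0.040 0.530 -0.847
outer loop
vertex 1.275 4.659 -1.94
vertex 3.272 4.553 -1.912
vertex 1.232 3.686 -2.551
endloop
endfacet
facet normal -0.037 -0.846 -0.532
outer loop
vertex 3.229 3.58 -2.523
vertex 3.185 3.001 -1.6
vertex 1.232 3.686 -2.551
endloop
endfacet
facet normal 0.040 0.530 -0.847
outer loop
vertex 1.232 3.686 -2.551
vertex 3.272 4.553 -1.912
vertex 3.229 3.58 -2.523
endloop
endfacet
facet normal 0.998 -0.053 0.014
outer loop
vertex 3.229 3.58 -2.523
vertex 3.228 3.974 -0.989
vertex 3.185 3.001 -1.6
endloop
endfacet
facet normal 0.998 -0.053 0.014
outer loop
vertex 3.272 4.553 -1.912
vertex 3.228 3.974 -0.989
vertex 3.229 3.58 -2.523
endloop
endfacet
facet normal -0.859 0.326 0.394
outer loop
vertex 2.993 1.039 3.174
vertex 3.878 2.629 3.788
vertex 2.593 1.86 1.623
endloop
endfacet
facet normal -0.461 -0.828 -0.320
outer loop
vertex 3.882 1.371 1.032
vertex 2.993 1.039 3.174
vertex 2.593 1.86 1.623
endloop
endfacet
facet normal -0.859 0.326 0.394
outer loop
vertex 2.593 1.86 1.623
vertex 3.878 2.629 3.788
vertex 3.478 3.45 2.237
endloop
endfacet
facet normal -0.222 0.456 -0.862
outer loop
vertex 3.478 3.45 2.237
vertex 3.882 1.371 1.032
vertex 2.593 1.86 1.623
endloop
endfacet
facet normal 0.222 -0.456 0.862
outer loop
vertex 2.993 1.039 3.174
vertex 5.167 2.14 3.197
vertex 3.878 2.629 3.788
endloop
endfacet
facet normal -0.461 -0.828 -0.320
outer loop
vertex 4.282 0.55 2.583
vertex 2.993 1.039 3.174
vertex 3.882 1.371 1.032
endloop
endfacet
facet normal 0.222 -0.456 0.862
outer loop
vertex 4.282 0.55 2.583
vertex 5.167 2.14 3.197
vertex 2.993 1.039 3.174
endloop
endfacet
facet normal 0.461 0.828 0.320
outer loop
vertex 3.878 2.629 3.788
vertex 5.167 2.14 3.197
vertex 3.478 3.45 2.237
endloop
endfacet
facet normal -0.222 0.456 -0.862
outer loop
vertex 4.767 2.961 1.646
vertex 3.882 1.371 1.032
vertex 3.478 3.45 2.237
endloop
endfacet
facet normal 0.461 0.828 0.320
outer loop
vertex 3.478 3.45 2.237
vertex 5.167 2.14 3.197
vertex 4.767 2.961 1.646
endloop
endfacet
facet normal 0.859 -0.326 -0.394
outer loop
vertex 4.767 2.961 1.646
vertex 4.282 0.55 2.583
vertex 3.882 1.371 1.032
endloop
endfacet
facet normal 0.859 -0.326 -0.394
outer loop
vertex 5.167 2.14 3.197
vertex 4.282 0.55 2.583
vertex 4.767 2.961 1.646
endloop
endfacet
facet normal -0.143 -0.405 0.903
outer loop
vertex 3.498 -1.51 -3.289
vertex 3.728 -2.11 -3.522
vertex 4.164 -1.658 -3.25
endloop
endfacet
facet normal 0.008 0.290 0.957
outer loop
vertex 3.498 -1.51 -3.289
vertex 4.164 -1.658 -3.25
vertex 3.963 -1.032 -3.438
endloop
endfacet
facet normal -0.482 0.651 0.586
outer loop
vertex 3.498 -1.51 -3.289
vertex 3.963 -1.032 -3.438
vertex 3.404 -1.097 -3.825
endloop
endfacet
facet normal -0.935 0.181 0.304
outer loop
vertex 3.498 -1.51 -3.289
vertex 3.404 -1.097 -3.825
vertex 3.258 -1.763 -3.877
endloop
endfacet
facet normal -0.726 -0.472 0.500
outer loop
vertex 3.498 -1.51 -3.289
vertex 3.258 -1.763 -3.877
vertex 3.728 -2.11 -3.522
endloop
endfacet
facet normal 0.644 0.402 0.651
outer loop
vertex 3.963 -1.032 -3.438
vertex 4.164 -1.658 -3.25
vertex 4.482 -1.337 -3.763
endloop
endfacet
facet normal 0.399 -0.724 0.563
outer loop
vertex 4.164 -1.658 -3.25
vertex 3.728 -2.11 -3.522
vertex 4.336 -2.003 -3.815
endloop
endfacet
facet normal -0.546 -0.833 -0.091
outer loop
vertex 3.728 -2.11 -3.522
vertex 3.258 -1.763 -3.877
vertex 3.777 -2.068 -4.202
endloop
endfacet
facet normal -0.885 0.226 -0.407
outer loop
vertex 3.258 -1.763 -3.877
vertex 3.404 -1.097 -3.825
vertex 3.576 -1.442 -4.39
endloop
endfacet
facet normal -0.150 0.987 0.050
outer loop
vertex 3.404 -1.097 -3.825
vertex 3.963 -1.032 -3.438
vertex 4.012 -0.99 -4.118
endloop
endfacet
facet normal 0.935 -0.181 -0.304
outer loop
vertex 4.242 -1.59 -4.351
vertex 4.482 -1.337 -3.763
vertex 4.336 -2.003 -3.815
endloop
endfacet
facet normal 0.482 -0.651 -0.586
outer loop
vertex 4.242 -1.59 -4.351
vertex 4.336 -2.003 -3.815
vertex 3.777 -2.068 -4.202
endloop
endfacet
facet normal -0.008 -0.290 -0.957
outer loop
vertex 4.242 -1.59 -4.351
vertex 3.777 -2.068 -4.202
vertex 3.576 -1.442 -4.39
endloop
endfacet
facet normal 0.143 0.405 -0.903
outer loop
vertex 4.242 -1.59 -4.351
vertex 3.576 -1.442 -4.39
vertex 4.012 -0.99 -4.118
endloop
endfacet
facet normal 0.726 0.472 -0.500
outer loop
vertex 4.242 -1.59 -4.351
vertex 4.012 -0.99 -4.118
vertex 4.482 -1.337 -3.763
endloop
endfacet
facet normal 0.885 -0.226 0.407
outer loop
vertex 4.336 -2.003 -3.815
vertex 4.482 -1.337 -3.763
vertex 4.164 -1.658 -3.25
endloop
endfacet
facet normal 0.150 -0.987 -0.050
outer loop
vertex 3.777 -2.068 -4.202
vertex 4.336 -2.003 -3.815
vertex 3.728 -2.11 -3.522
endloop
endfacet
facet normal -0.644 -0.402 -0.651
outer loop
vertex 3.576 -1.442 -4.39
vertex 3.777 -2.068 -4.202
vertex 3.258 -1.763 -3.877
endloop
endfacet
facet normal -0.399 0.724 -0.563
outer loop
vertex 4.012 -0.99 -4.118
vertex 3.576 -1.442 -4.39
vertex 3.404 -1.097 -3.825
endloop
endfacet
facet normal 0.546 0.833 0.091
outer loop
vertex 4.482 -1.337 -3.763
vertex 4.012 -0.99 -4.118
vertex 3.963 -1.032 -3.438
endloop
endfacet

endsolid


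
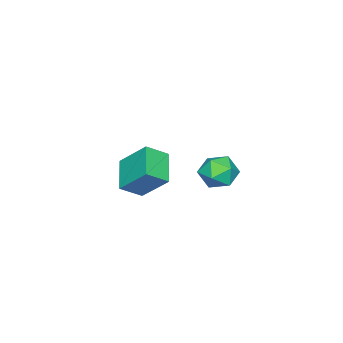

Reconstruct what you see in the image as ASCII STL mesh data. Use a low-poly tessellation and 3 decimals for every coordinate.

solid 
facet normal -0.419 0.725 0.546
outer loop
vertex -3.285 1.746 -3.231
vertex -3.288 1.125 -2.409
vertex -2.476 1.733 -2.593
endloop
endfacet
facet normal -0.008 0.999 0.031
outer loop
vertex -3.285 1.746 -3.231
vertex -2.476 1.733 -2.593
vertex -2.328 1.766 -3.612
endloop
endfacet
facet normal -0.253 0.763 -0.595
outer loop
vertex -3.285 1.746 -3.231
vertex -2.328 1.766 -3.612
vertex -3.048 1.179 -4.058
endloop
endfacet
facet normal -0.815 0.342 -0.468
outer loop
vertex -3.285 1.746 -3.231
vertex -3.048 1.179 -4.058
vertex -3.641 0.783 -3.314
endloop
endfacet
facet normal -0.918 0.319 0.237
outer loop
vertex -3.285 1.746 -3.231
vertex -3.641 0.783 -3.314
vertex -3.288 1.125 -2.409
endloop
endfacet
facet normal 0.654 0.747 0.119
outer loop
vertex -2.328 1.766 -3.612
vertex -2.476 1.733 -2.593
vertex -1.739 1.157 -3.026
endloop
endfacet
facet normal -0.011 0.303 0.953
outer loop
vertex -2.476 1.733 -2.593
vertex -3.288 1.125 -2.409
vertex -2.332 0.761 -2.282
endloop
endfacet
facet normal -0.818 -0.355 0.453
outer loop
vertex -3.288 1.125 -2.409
vertex -3.641 0.783 -3.314
vertex -3.052 0.174 -2.728
endloop
endfacet
facet normal -0.652 -0.317 -0.689
outer loop
vertex -3.641 0.783 -3.314
vertex -3.048 1.179 -4.058
vertex -2.904 0.207 -3.747
endloop
endfacet
facet normal 0.258 0.364 -0.895
outer loop
vertex -3.048 1.179 -4.058
vertex -2.328 1.766 -3.612
vertex -2.092 0.815 -3.931
endloop
endfacet
facet normal 0.815 -0.342 0.468
outer loop
vertex -2.095 0.194 -3.109
vertex -1.739 1.157 -3.026
vertex -2.332 0.761 -2.282
endloop
endfacet
facet normal 0.253 -0.763 0.595
outer loop
vertex -2.095 0.194 -3.109
vertex -2.332 0.761 -2.282
vertex -3.052 0.174 -2.728
endloop
endfacet
facet normal 0.008 -0.999 -0.031
outer loop
vertex -2.095 0.194 -3.109
vertex -3.052 0.174 -2.728
vertex -2.904 0.207 -3.747
endloop
endfacet
facet normal 0.419 -0.725 -0.546
outer loop
vertex -2.095 0.194 -3.109
vertex -2.904 0.207 -3.747
vertex -2.092 0.815 -3.931
endloop
endfacet
facet normal 0.918 -0.319 -0.237
outer loop
vertex -2.095 0.194 -3.109
vertex -2.092 0.815 -3.931
vertex -1.739 1.157 -3.026
endloop
endfacet
facet normal 0.652 0.317 0.689
outer loop
vertex -2.332 0.761 -2.282
vertex -1.739 1.157 -3.026
vertex -2.476 1.733 -2.593
endloop
endfacet
facet normal -0.258 -0.364 0.895
outer loop
vertex -3.052 0.174 -2.728
vertex -2.332 0.761 -2.282
vertex -3.288 1.125 -2.409
endloop
endfacet
facet normal -0.654 -0.747 -0.119
outer loop
vertex -2.904 0.207 -3.747
vertex -3.052 0.174 -2.728
vertex -3.641 0.783 -3.314
endloop
endfacet
facet normal 0.011 -0.303 -0.953
outer loop
vertex -2.092 0.815 -3.931
vertex -2.904 0.207 -3.747
vertex -3.048 1.179 -4.058
endloop
endfacet
facet normal 0.818 0.355 -0.453
outer loop
vertex -1.739 1.157 -3.026
vertex -2.092 0.815 -3.931
vertex -2.328 1.766 -3.612
endloop
endfacet
facet normal -0.649 0.521 -0.555
outer loop
vertex 1.548 0.916 0.206
vertex 2.848 1.722 -0.558
vertex 1.601 -0.387 -1.078
endloop
endfacet
facet normal -0.760 -0.471 0.447
outer loop
vertex 2.392 -1.022 -0.402
vertex 1.548 0.916 0.206
vertex 1.601 -0.387 -1.078
endloop
endfacet
facet normal -0.649 0.521 -0.554
outer loop
vertex 1.601 -0.387 -1.078
vertex 2.848 1.722 -0.558
vertex 2.901 0.42 -1.843
endloop
endfacet
facet normal 0.029 -0.712 -0.702
outer loop
vertex 2.901 0.42 -1.843
vertex 2.392 -1.022 -0.402
vertex 1.601 -0.387 -1.078
endloop
endfacet
facet normal -0.029 0.712 0.702
outer loop
vertex 1.548 0.916 0.206
vertex 3.639 1.087 0.118
vertex 2.848 1.722 -0.558
endloop
endfacet
facet normal -0.761 -0.471 0.446
outer loop
vertex 2.339 0.28 0.883
vertex 1.548 0.916 0.206
vertex 2.392 -1.022 -0.402
endloop
endfacet
facet normal -0.029 0.712 0.702
outer loop
vertex 2.339 0.28 0.883
vertex 3.639 1.087 0.118
vertex 1.548 0.916 0.206
endloop
endfacet
facet normal 0.760 0.472 -0.447
outer loop
vertex 2.848 1.722 -0.558
vertex 3.639 1.087 0.118
vertex 2.901 0.42 -1.843
endloop
endfacet
facet normal 0.029 -0.712 -0.702
outer loop
vertex 3.692 -0.216 -1.166
vertex 2.392 -1.022 -0.402
vertex 2.901 0.42 -1.843
endloop
endfacet
facet normal 0.761 0.471 -0.447
outer loop
vertex 2.901 0.42 -1.843
vertex 3.639 1.087 0.118
vertex 3.692 -0.216 -1.166
endloop
endfacet
facet normal 0.649 -0.521 0.555
outer loop
vertex 3.692 -0.216 -1.166
vertex 2.339 0.28 0.883
vertex 2.392 -1.022 -0.402
endloop
endfacet
facet normal 0.649 -0.520 0.555
outer loop
vertex 3.639 1.087 0.118
vertex 2.339 0.28 0.883
vertex 3.692 -0.216 -1.166
endloop
endfacet

endsolid


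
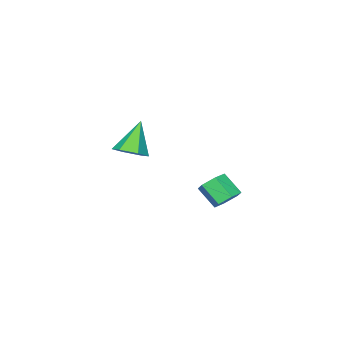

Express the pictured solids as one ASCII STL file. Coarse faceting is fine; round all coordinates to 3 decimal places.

solid 
facet normal 0.495 0.123 -0.860
outer loop
vertex 1.239 0.123 0.87
vertex 0.889 0.669 0.747
vertex 1.458 0.71 1.08
endloop
endfacet
facet normal 0.565 -0.457 0.687
outer loop
vertex 1.239 0.123 0.87
vertex 1.458 0.71 1.08
vertex 0.171 0.491 1.993
endloop
endfacet
facet normal 0.495 0.123 -0.860
outer loop
vertex 1.458 0.71 1.08
vertex 0.889 0.669 0.747
vertex 1.108 1.256 0.957
endloop
endfacet
facet normal 0.458 0.465 0.758
outer loop
vertex 1.458 0.71 1.08
vertex 1.108 1.256 0.957
vertex 0.171 0.491 1.993
endloop
endfacet
facet normal 0.497 0.122 -0.859
outer loop
vertex 1.108 1.256 0.957
vertex 0.889 0.669 0.747
vertex 0.54 1.215 0.623
endloop
endfacet
facet normal -0.290 0.876 0.385
outer loop
vertex 1.108 1.256 0.957
vertex 0.54 1.215 0.623
vertex 0.171 0.491 1.993
endloop
endfacet
facet normal 0.497 0.122 -0.859
outer loop
vertex 0.54 1.215 0.623
vertex 0.889 0.669 0.747
vertex 0.321 0.629 0.413
endloop
endfacet
facet normal -0.928 0.367 -0.056
outer loop
vertex 0.54 1.215 0.623
vertex 0.321 0.629 0.413
vertex 0.171 0.491 1.993
endloop
endfacet
facet normal 0.497 0.123 -0.859
outer loop
vertex 0.321 0.629 0.413
vertex 0.889 0.669 0.747
vertex 0.671 0.083 0.537
endloop
endfacet
facet normal -0.822 -0.556 -0.127
outer loop
vertex 0.321 0.629 0.413
vertex 0.671 0.083 0.537
vertex 0.171 0.491 1.993
endloop
endfacet
facet normal 0.495 0.124 -0.860
outer loop
vertex 0.671 0.083 0.537
vertex 0.889 0.669 0.747
vertex 1.239 0.123 0.87
endloop
endfacet
facet normal -0.076 -0.967 0.245
outer loop
vertex 0.671 0.083 0.537
vertex 1.239 0.123 0.87
vertex 0.171 0.491 1.993
endloop
endfacet
facet normal -0.059 0.715 -0.696
outer loop
vertex -3.525 0.632 -3.53
vertex -3.892 0.956 -3.166
vertex -3.288 1.034 -3.137
endloop
endfacet
facet normal 0.920 -0.232 -0.317
outer loop
vertex -3.525 0.632 -3.53
vertex -3.288 1.034 -3.137
vertex -3.461 -0.14 -2.778
endloop
endfacet
facet normal 0.920 -0.232 -0.317
outer loop
vertex -3.461 -0.14 -2.778
vertex -3.288 1.034 -3.137
vertex -3.224 0.262 -2.385
endloop
endfacet
facet normal 0.059 -0.715 0.696
outer loop
vertex -3.461 -0.14 -2.778
vertex -3.224 0.262 -2.385
vertex -3.828 0.184 -2.414
endloop
endfacet
facet normal -0.059 0.714 -0.697
outer loop
vertex -3.288 1.034 -3.137
vertex -3.892 0.956 -3.166
vertex -3.655 1.358 -2.774
endloop
endfacet
facet normal 0.796 0.455 0.399
outer loop
vertex -3.288 1.034 -3.137
vertex -3.655 1.358 -2.774
vertex -3.224 0.262 -2.385
endloop
endfacet
facet normal 0.797 0.455 0.398
outer loop
vertex -3.224 0.262 -2.385
vertex -3.655 1.358 -2.774
vertex -3.591 0.586 -2.021
endloop
endfacet
facet normal 0.059 -0.715 0.696
outer loop
vertex -3.224 0.262 -2.385
vertex -3.591 0.586 -2.021
vertex -3.828 0.184 -2.414
endloop
endfacet
facet normal -0.060 0.715 -0.697
outer loop
vertex -3.655 1.358 -2.774
vertex -3.892 0.956 -3.166
vertex -4.259 1.28 -2.802
endloop
endfacet
facet normal -0.122 0.688 0.716
outer loop
vertex -3.655 1.358 -2.774
vertex -4.259 1.28 -2.802
vertex -3.591 0.586 -2.021
endloop
endfacet
facet normal -0.123 0.687 0.716
outer loop
vertex -3.591 0.586 -2.021
vertex -4.259 1.28 -2.802
vertex -4.195 0.508 -2.05
endloop
endfacet
facet normal 0.059 -0.715 0.696
outer loop
vertex -3.591 0.586 -2.021
vertex -4.195 0.508 -2.05
vertex -3.828 0.184 -2.414
endloop
endfacet
facet normal -0.059 0.715 -0.696
outer loop
vertex -4.259 1.28 -2.802
vertex -3.892 0.956 -3.166
vertex -4.496 0.878 -3.195
endloop
endfacet
facet normal -0.920 0.232 0.317
outer loop
vertex -4.259 1.28 -2.802
vertex -4.496 0.878 -3.195
vertex -4.195 0.508 -2.05
endloop
endfacet
facet normal -0.920 0.232 0.317
outer loop
vertex -4.195 0.508 -2.05
vertex -4.496 0.878 -3.195
vertex -4.432 0.106 -2.443
endloop
endfacet
facet normal 0.059 -0.715 0.696
outer loop
vertex -4.195 0.508 -2.05
vertex -4.432 0.106 -2.443
vertex -3.828 0.184 -2.414
endloop
endfacet
facet normal -0.059 0.715 -0.696
outer loop
vertex -4.496 0.878 -3.195
vertex -3.892 0.956 -3.166
vertex -4.129 0.554 -3.559
endloop
endfacet
facet normal -0.797 -0.454 -0.399
outer loop
vertex -4.496 0.878 -3.195
vertex -4.129 0.554 -3.559
vertex -4.432 0.106 -2.443
endloop
endfacet
facet normal -0.796 -0.455 -0.399
outer loop
vertex -4.432 0.106 -2.443
vertex -4.129 0.554 -3.559
vertex -4.065 -0.218 -2.806
endloop
endfacet
facet normal 0.059 -0.714 0.697
outer loop
vertex -4.432 0.106 -2.443
vertex -4.065 -0.218 -2.806
vertex -3.828 0.184 -2.414
endloop
endfacet
facet normal -0.059 0.715 -0.696
outer loop
vertex -4.129 0.554 -3.559
vertex -3.892 0.956 -3.166
vertex -3.525 0.632 -3.53
endloop
endfacet
facet normal 0.123 -0.688 -0.715
outer loop
vertex -4.129 0.554 -3.559
vertex -3.525 0.632 -3.53
vertex -4.065 -0.218 -2.806
endloop
endfacet
facet normal 0.122 -0.687 -0.716
outer loop
vertex -4.065 -0.218 -2.806
vertex -3.525 0.632 -3.53
vertex -3.461 -0.14 -2.778
endloop
endfacet
facet normal 0.060 -0.715 0.697
outer loop
vertex -4.065 -0.218 -2.806
vertex -3.461 -0.14 -2.778
vertex -3.828 0.184 -2.414
endloop
endfacet

endsolid


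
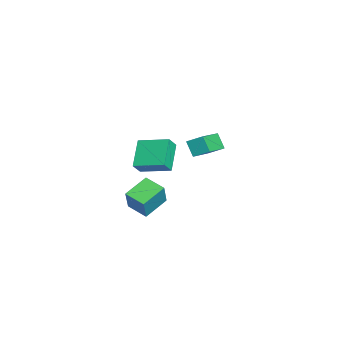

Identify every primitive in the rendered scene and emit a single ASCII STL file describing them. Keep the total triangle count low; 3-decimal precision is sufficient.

solid 
facet normal -0.524 -0.337 0.782
outer loop
vertex 0.138 2.428 3.258
vertex -1.445 3.325 2.584
vertex -0.143 1.485 2.664
endloop
endfacet
facet normal 0.816 -0.462 0.348
outer loop
vertex 0.465 1.875 1.756
vertex 0.138 2.428 3.258
vertex -0.143 1.485 2.664
endloop
endfacet
facet normal -0.524 -0.337 0.782
outer loop
vertex -0.143 1.485 2.664
vertex -1.445 3.325 2.584
vertex -1.726 2.381 1.989
endloop
endfacet
facet normal -0.244 -0.821 -0.516
outer loop
vertex -1.726 2.381 1.989
vertex 0.465 1.875 1.756
vertex -0.143 1.485 2.664
endloop
endfacet
facet normal 0.245 0.820 0.516
outer loop
vertex 0.138 2.428 3.258
vertex -0.837 3.715 1.676
vertex -1.445 3.325 2.584
endloop
endfacet
facet normal 0.816 -0.462 0.348
outer loop
vertex 0.746 2.819 2.351
vertex 0.138 2.428 3.258
vertex 0.465 1.875 1.756
endloop
endfacet
facet normal 0.244 0.820 0.517
outer loop
vertex 0.746 2.819 2.351
vertex -0.837 3.715 1.676
vertex 0.138 2.428 3.258
endloop
endfacet
facet normal -0.816 0.462 -0.348
outer loop
vertex -1.445 3.325 2.584
vertex -0.837 3.715 1.676
vertex -1.726 2.381 1.989
endloop
endfacet
facet normal -0.244 -0.820 -0.517
outer loop
vertex -1.118 2.772 1.082
vertex 0.465 1.875 1.756
vertex -1.726 2.381 1.989
endloop
endfacet
facet normal -0.816 0.462 -0.348
outer loop
vertex -1.726 2.381 1.989
vertex -0.837 3.715 1.676
vertex -1.118 2.772 1.082
endloop
endfacet
facet normal 0.524 0.337 -0.782
outer loop
vertex -1.118 2.772 1.082
vertex 0.746 2.819 2.351
vertex 0.465 1.875 1.756
endloop
endfacet
facet normal 0.524 0.337 -0.782
outer loop
vertex -0.837 3.715 1.676
vertex 0.746 2.819 2.351
vertex -1.118 2.772 1.082
endloop
endfacet
facet normal -0.627 -0.747 0.221
outer loop
vertex 4.425 -1.918 1.154
vertex 3.294 -0.788 1.762
vertex 3.766 -1.795 -0.299
endloop
endfacet
facet normal 0.661 -0.661 -0.356
outer loop
vertex 4.626 -0.772 -0.602
vertex 4.425 -1.918 1.154
vertex 3.766 -1.795 -0.299
endloop
endfacet
facet normal -0.628 -0.747 0.221
outer loop
vertex 3.766 -1.795 -0.299
vertex 3.294 -0.788 1.762
vertex 2.636 -0.665 0.309
endloop
endfacet
facet normal -0.412 0.077 -0.908
outer loop
vertex 2.636 -0.665 0.309
vertex 4.626 -0.772 -0.602
vertex 3.766 -1.795 -0.299
endloop
endfacet
facet normal 0.411 -0.077 0.908
outer loop
vertex 4.425 -1.918 1.154
vertex 4.154 0.235 1.459
vertex 3.294 -0.788 1.762
endloop
endfacet
facet normal 0.661 -0.661 -0.355
outer loop
vertex 5.284 -0.895 0.851
vertex 4.425 -1.918 1.154
vertex 4.626 -0.772 -0.602
endloop
endfacet
facet normal 0.412 -0.077 0.908
outer loop
vertex 5.284 -0.895 0.851
vertex 4.154 0.235 1.459
vertex 4.425 -1.918 1.154
endloop
endfacet
facet normal -0.661 0.661 0.355
outer loop
vertex 3.294 -0.788 1.762
vertex 4.154 0.235 1.459
vertex 2.636 -0.665 0.309
endloop
endfacet
facet normal -0.412 0.077 -0.908
outer loop
vertex 3.495 0.358 0.006
vertex 4.626 -0.772 -0.602
vertex 2.636 -0.665 0.309
endloop
endfacet
facet normal -0.661 0.661 0.356
outer loop
vertex 2.636 -0.665 0.309
vertex 4.154 0.235 1.459
vertex 3.495 0.358 0.006
endloop
endfacet
facet normal 0.627 0.747 -0.221
outer loop
vertex 3.495 0.358 0.006
vertex 5.284 -0.895 0.851
vertex 4.626 -0.772 -0.602
endloop
endfacet
facet normal 0.627 0.747 -0.221
outer loop
vertex 4.154 0.235 1.459
vertex 5.284 -0.895 0.851
vertex 3.495 0.358 0.006
endloop
endfacet
facet normal -0.501 0.398 -0.769
outer loop
vertex -4.391 -0.972 -0.281
vertex -3.694 0.907 0.237
vertex -2.732 -1.25 -1.505
endloop
endfacet
facet normal -0.336 -0.908 -0.250
outer loop
vertex -2.206 -1.667 -0.697
vertex -4.391 -0.972 -0.281
vertex -2.732 -1.25 -1.505
endloop
endfacet
facet normal -0.501 0.398 -0.769
outer loop
vertex -2.732 -1.25 -1.505
vertex -3.694 0.907 0.237
vertex -2.035 0.629 -0.987
endloop
endfacet
facet normal 0.798 -0.134 -0.588
outer loop
vertex -2.035 0.629 -0.987
vertex -2.206 -1.667 -0.697
vertex -2.732 -1.25 -1.505
endloop
endfacet
facet normal -0.798 0.134 0.588
outer loop
vertex -4.391 -0.972 -0.281
vertex -3.168 0.49 1.045
vertex -3.694 0.907 0.237
endloop
endfacet
facet normal -0.336 -0.908 -0.250
outer loop
vertex -3.865 -1.389 0.527
vertex -4.391 -0.972 -0.281
vertex -2.206 -1.667 -0.697
endloop
endfacet
facet normal -0.798 0.134 0.588
outer loop
vertex -3.865 -1.389 0.527
vertex -3.168 0.49 1.045
vertex -4.391 -0.972 -0.281
endloop
endfacet
facet normal 0.336 0.908 0.250
outer loop
vertex -3.694 0.907 0.237
vertex -3.168 0.49 1.045
vertex -2.035 0.629 -0.987
endloop
endfacet
facet normal 0.798 -0.134 -0.588
outer loop
vertex -1.509 0.212 -0.179
vertex -2.206 -1.667 -0.697
vertex -2.035 0.629 -0.987
endloop
endfacet
facet normal 0.336 0.908 0.250
outer loop
vertex -2.035 0.629 -0.987
vertex -3.168 0.49 1.045
vertex -1.509 0.212 -0.179
endloop
endfacet
facet normal 0.501 -0.398 0.769
outer loop
vertex -1.509 0.212 -0.179
vertex -3.865 -1.389 0.527
vertex -2.206 -1.667 -0.697
endloop
endfacet
facet normal 0.501 -0.398 0.769
outer loop
vertex -3.168 0.49 1.045
vertex -3.865 -1.389 0.527
vertex -1.509 0.212 -0.179
endloop
endfacet

endsolid


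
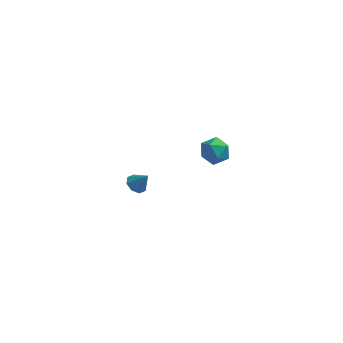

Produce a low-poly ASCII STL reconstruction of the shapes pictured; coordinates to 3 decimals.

solid 
facet normal -0.569 0.072 -0.819
outer loop
vertex -2.131 3.692 -4.614
vertex -2.614 3.342 -4.309
vertex -2.46 3.992 -4.359
endloop
endfacet
facet normal 0.721 0.681 0.129
outer loop
vertex -2.131 3.692 -4.614
vertex -2.46 3.992 -4.359
vertex -1.946 3.258 -3.351
endloop
endfacet
facet normal -0.571 0.072 -0.817
outer loop
vertex -2.46 3.992 -4.359
vertex -2.614 3.342 -4.309
vertex -2.878 3.911 -4.074
endloop
endfacet
facet normal 0.188 0.837 0.514
outer loop
vertex -2.46 3.992 -4.359
vertex -2.878 3.911 -4.074
vertex -1.946 3.258 -3.351
endloop
endfacet
facet normal -0.570 0.073 -0.818
outer loop
vertex -2.878 3.911 -4.074
vertex -2.614 3.342 -4.309
vertex -3.142 3.497 -3.927
endloop
endfacet
facet normal -0.300 0.483 0.823
outer loop
vertex -2.878 3.911 -4.074
vertex -3.142 3.497 -3.927
vertex -1.946 3.258 -3.351
endloop
endfacet
facet normal -0.571 0.071 -0.818
outer loop
vertex -3.142 3.497 -3.927
vertex -2.614 3.342 -4.309
vertex -3.096 2.992 -4.003
endloop
endfacet
facet normal -0.455 -0.173 0.873
outer loop
vertex -3.142 3.497 -3.927
vertex -3.096 2.992 -4.003
vertex -1.946 3.258 -3.351
endloop
endfacet
facet normal -0.571 0.071 -0.818
outer loop
vertex -3.096 2.992 -4.003
vertex -2.614 3.342 -4.309
vertex -2.768 2.692 -4.258
endloop
endfacet
facet normal -0.188 -0.747 0.637
outer loop
vertex -3.096 2.992 -4.003
vertex -2.768 2.692 -4.258
vertex -1.946 3.258 -3.351
endloop
endfacet
facet normal -0.570 0.071 -0.818
outer loop
vertex -2.768 2.692 -4.258
vertex -2.614 3.342 -4.309
vertex -2.349 2.773 -4.543
endloop
endfacet
facet normal 0.346 -0.904 0.251
outer loop
vertex -2.768 2.692 -4.258
vertex -2.349 2.773 -4.543
vertex -1.946 3.258 -3.351
endloop
endfacet
facet normal -0.571 0.070 -0.818
outer loop
vertex -2.349 2.773 -4.543
vertex -2.614 3.342 -4.309
vertex -2.086 3.187 -4.691
endloop
endfacet
facet normal 0.833 -0.550 -0.058
outer loop
vertex -2.349 2.773 -4.543
vertex -2.086 3.187 -4.691
vertex -1.946 3.258 -3.351
endloop
endfacet
facet normal -0.570 0.074 -0.818
outer loop
vertex -2.086 3.187 -4.691
vertex -2.614 3.342 -4.309
vertex -2.131 3.692 -4.614
endloop
endfacet
facet normal 0.989 0.105 -0.109
outer loop
vertex -2.086 3.187 -4.691
vertex -2.131 3.692 -4.614
vertex -1.946 3.258 -3.351
endloop
endfacet
facet normal -0.484 0.229 0.845
outer loop
vertex 1.546 -0.421 3.709
vertex 2.092 -0.946 4.164
vertex 2.293 -0.094 4.048
endloop
endfacet
facet normal -0.510 0.771 0.381
outer loop
vertex 1.546 -0.421 3.709
vertex 2.293 -0.094 4.048
vertex 2.038 0.139 3.235
endloop
endfacet
facet normal -0.817 0.533 -0.219
outer loop
vertex 1.546 -0.421 3.709
vertex 2.038 0.139 3.235
vertex 1.679 -0.57 2.848
endloop
endfacet
facet normal -0.980 -0.155 -0.125
outer loop
vertex 1.546 -0.421 3.709
vertex 1.679 -0.57 2.848
vertex 1.712 -1.24 3.422
endloop
endfacet
facet normal -0.774 -0.343 0.532
outer loop
vertex 1.546 -0.421 3.709
vertex 1.712 -1.24 3.422
vertex 2.092 -0.946 4.164
endloop
endfacet
facet normal 0.159 0.961 0.226
outer loop
vertex 2.038 0.139 3.235
vertex 2.293 -0.094 4.048
vertex 2.888 -0.04 3.398
endloop
endfacet
facet normal 0.202 0.085 0.976
outer loop
vertex 2.293 -0.094 4.048
vertex 2.092 -0.946 4.164
vertex 2.921 -0.71 3.972
endloop
endfacet
facet normal -0.267 -0.841 0.470
outer loop
vertex 2.092 -0.946 4.164
vertex 1.712 -1.24 3.422
vertex 2.562 -1.419 3.585
endloop
endfacet
facet normal -0.599 -0.538 -0.593
outer loop
vertex 1.712 -1.24 3.422
vertex 1.679 -0.57 2.848
vertex 2.307 -1.186 2.772
endloop
endfacet
facet normal -0.337 0.577 -0.744
outer loop
vertex 1.679 -0.57 2.848
vertex 2.038 0.139 3.235
vertex 2.508 -0.334 2.656
endloop
endfacet
facet normal 0.980 0.155 0.125
outer loop
vertex 3.054 -0.859 3.111
vertex 2.888 -0.04 3.398
vertex 2.921 -0.71 3.972
endloop
endfacet
facet normal 0.817 -0.533 0.219
outer loop
vertex 3.054 -0.859 3.111
vertex 2.921 -0.71 3.972
vertex 2.562 -1.419 3.585
endloop
endfacet
facet normal 0.510 -0.771 -0.381
outer loop
vertex 3.054 -0.859 3.111
vertex 2.562 -1.419 3.585
vertex 2.307 -1.186 2.772
endloop
endfacet
facet normal 0.484 -0.229 -0.845
outer loop
vertex 3.054 -0.859 3.111
vertex 2.307 -1.186 2.772
vertex 2.508 -0.334 2.656
endloop
endfacet
facet normal 0.774 0.343 -0.532
outer loop
vertex 3.054 -0.859 3.111
vertex 2.508 -0.334 2.656
vertex 2.888 -0.04 3.398
endloop
endfacet
facet normal 0.599 0.538 0.593
outer loop
vertex 2.921 -0.71 3.972
vertex 2.888 -0.04 3.398
vertex 2.293 -0.094 4.048
endloop
endfacet
facet normal 0.337 -0.577 0.744
outer loop
vertex 2.562 -1.419 3.585
vertex 2.921 -0.71 3.972
vertex 2.092 -0.946 4.164
endloop
endfacet
facet normal -0.159 -0.961 -0.226
outer loop
vertex 2.307 -1.186 2.772
vertex 2.562 -1.419 3.585
vertex 1.712 -1.24 3.422
endloop
endfacet
facet normal -0.202 -0.085 -0.976
outer loop
vertex 2.508 -0.334 2.656
vertex 2.307 -1.186 2.772
vertex 1.679 -0.57 2.848
endloop
endfacet
facet normal 0.267 0.841 -0.470
outer loop
vertex 2.888 -0.04 3.398
vertex 2.508 -0.334 2.656
vertex 2.038 0.139 3.235
endloop
endfacet

endsolid


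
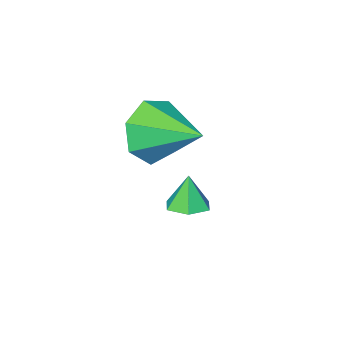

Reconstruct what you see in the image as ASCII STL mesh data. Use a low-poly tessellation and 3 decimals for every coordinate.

solid 
facet normal 0.215 -0.918 -0.333
outer loop
vertex -1.526 -2.756 1.252
vertex -1.893 -3.148 2.096
vertex -2.372 -2.95 1.241
endloop
endfacet
facet normal -0.158 0.727 -0.669
outer loop
vertex -1.526 -2.756 1.252
vertex -2.372 -2.95 1.241
vertex -2.247 -1.632 2.644
endloop
endfacet
facet normal 0.215 -0.918 -0.333
outer loop
vertex -2.372 -2.95 1.241
vertex -1.893 -3.148 2.096
vertex -2.857 -3.293 1.874
endloop
endfacet
facet normal -0.806 0.465 -0.365
outer loop
vertex -2.372 -2.95 1.241
vertex -2.857 -3.293 1.874
vertex -2.247 -1.632 2.644
endloop
endfacet
facet normal 0.215 -0.918 -0.332
outer loop
vertex -2.857 -3.293 1.874
vertex -1.893 -3.148 2.096
vertex -2.616 -3.526 2.674
endloop
endfacet
facet normal -0.925 0.185 0.333
outer loop
vertex -2.857 -3.293 1.874
vertex -2.616 -3.526 2.674
vertex -2.247 -1.632 2.644
endloop
endfacet
facet normal 0.215 -0.919 -0.332
outer loop
vertex -2.616 -3.526 2.674
vertex -1.893 -3.148 2.096
vertex -1.83 -3.474 3.039
endloop
endfacet
facet normal -0.424 0.097 0.900
outer loop
vertex -2.616 -3.526 2.674
vertex -1.83 -3.474 3.039
vertex -2.247 -1.632 2.644
endloop
endfacet
facet normal 0.215 -0.919 -0.332
outer loop
vertex -1.83 -3.474 3.039
vertex -1.893 -3.148 2.096
vertex -1.092 -3.177 2.694
endloop
endfacet
facet normal 0.318 0.267 0.910
outer loop
vertex -1.83 -3.474 3.039
vertex -1.092 -3.177 2.694
vertex -2.247 -1.632 2.644
endloop
endfacet
facet normal 0.215 -0.918 -0.333
outer loop
vertex -1.092 -3.177 2.694
vertex -1.893 -3.148 2.096
vertex -0.957 -2.857 1.898
endloop
endfacet
facet normal 0.743 0.567 0.354
outer loop
vertex -1.092 -3.177 2.694
vertex -0.957 -2.857 1.898
vertex -2.247 -1.632 2.644
endloop
endfacet
facet normal 0.215 -0.918 -0.333
outer loop
vertex -0.957 -2.857 1.898
vertex -1.893 -3.148 2.096
vertex -1.526 -2.756 1.252
endloop
endfacet
facet normal 0.532 0.772 -0.348
outer loop
vertex -0.957 -2.857 1.898
vertex -1.526 -2.756 1.252
vertex -2.247 -1.632 2.644
endloop
endfacet
facet normal 0.132 0.158 -0.979
outer loop
vertex -2.131 -2.944 -0.833
vertex -2.733 -2.881 -0.904
vertex -2.388 -2.394 -0.779
endloop
endfacet
facet normal 0.734 0.282 0.618
outer loop
vertex -2.131 -2.944 -0.833
vertex -2.388 -2.394 -0.779
vertex -2.867 -3.039 0.084
endloop
endfacet
facet normal 0.134 0.156 -0.979
outer loop
vertex -2.388 -2.394 -0.779
vertex -2.733 -2.881 -0.904
vertex -2.99 -2.33 -0.851
endloop
endfacet
facet normal 0.013 0.798 0.603
outer loop
vertex -2.388 -2.394 -0.779
vertex -2.99 -2.33 -0.851
vertex -2.867 -3.039 0.084
endloop
endfacet
facet normal 0.132 0.156 -0.979
outer loop
vertex -2.99 -2.33 -0.851
vertex -2.733 -2.881 -0.904
vertex -3.336 -2.817 -0.975
endloop
endfacet
facet normal -0.781 0.443 0.439
outer loop
vertex -2.99 -2.33 -0.851
vertex -3.336 -2.817 -0.975
vertex -2.867 -3.039 0.084
endloop
endfacet
facet normal 0.132 0.157 -0.979
outer loop
vertex -3.336 -2.817 -0.975
vertex -2.733 -2.881 -0.904
vertex -3.079 -3.368 -1.029
endloop
endfacet
facet normal -0.856 -0.428 0.290
outer loop
vertex -3.336 -2.817 -0.975
vertex -3.079 -3.368 -1.029
vertex -2.867 -3.039 0.084
endloop
endfacet
facet normal 0.132 0.158 -0.979
outer loop
vertex -3.079 -3.368 -1.029
vertex -2.733 -2.881 -0.904
vertex -2.476 -3.431 -0.958
endloop
endfacet
facet normal -0.134 -0.943 0.304
outer loop
vertex -3.079 -3.368 -1.029
vertex -2.476 -3.431 -0.958
vertex -2.867 -3.039 0.084
endloop
endfacet
facet normal 0.132 0.158 -0.979
outer loop
vertex -2.476 -3.431 -0.958
vertex -2.733 -2.881 -0.904
vertex -2.131 -2.944 -0.833
endloop
endfacet
facet normal 0.660 -0.588 0.469
outer loop
vertex -2.476 -3.431 -0.958
vertex -2.131 -2.944 -0.833
vertex -2.867 -3.039 0.084
endloop
endfacet

endsolid


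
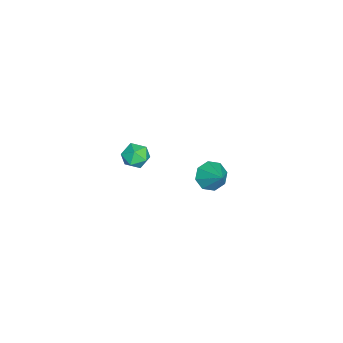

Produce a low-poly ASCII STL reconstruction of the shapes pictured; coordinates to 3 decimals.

solid 
facet normal -0.131 0.107 0.986
outer loop
vertex 3.665 -0.609 3.881
vertex 3.582 -1.348 3.95
vertex 4.26 -1.041 4.007
endloop
endfacet
facet normal 0.295 0.618 0.728
outer loop
vertex 3.665 -0.609 3.881
vertex 4.26 -1.041 4.007
vertex 4.303 -0.482 3.515
endloop
endfacet
facet normal -0.066 0.973 0.223
outer loop
vertex 3.665 -0.609 3.881
vertex 4.303 -0.482 3.515
vertex 3.652 -0.443 3.153
endloop
endfacet
facet normal -0.714 0.680 0.168
outer loop
vertex 3.665 -0.609 3.881
vertex 3.652 -0.443 3.153
vertex 3.206 -0.978 3.422
endloop
endfacet
facet normal -0.755 0.145 0.639
outer loop
vertex 3.665 -0.609 3.881
vertex 3.206 -0.978 3.422
vertex 3.582 -1.348 3.95
endloop
endfacet
facet normal 0.856 0.303 0.419
outer loop
vertex 4.303 -0.482 3.515
vertex 4.26 -1.041 4.007
vertex 4.614 -1.142 3.358
endloop
endfacet
facet normal 0.167 -0.523 0.836
outer loop
vertex 4.26 -1.041 4.007
vertex 3.582 -1.348 3.95
vertex 4.168 -1.677 3.627
endloop
endfacet
facet normal -0.843 -0.463 0.276
outer loop
vertex 3.582 -1.348 3.95
vertex 3.206 -0.978 3.422
vertex 3.517 -1.638 3.265
endloop
endfacet
facet normal -0.776 0.403 -0.486
outer loop
vertex 3.206 -0.978 3.422
vertex 3.652 -0.443 3.153
vertex 3.56 -1.079 2.773
endloop
endfacet
facet normal 0.273 0.876 -0.397
outer loop
vertex 3.652 -0.443 3.153
vertex 4.303 -0.482 3.515
vertex 4.238 -0.772 2.83
endloop
endfacet
facet normal 0.714 -0.680 -0.168
outer loop
vertex 4.155 -1.511 2.899
vertex 4.614 -1.142 3.358
vertex 4.168 -1.677 3.627
endloop
endfacet
facet normal 0.066 -0.973 -0.223
outer loop
vertex 4.155 -1.511 2.899
vertex 4.168 -1.677 3.627
vertex 3.517 -1.638 3.265
endloop
endfacet
facet normal -0.295 -0.618 -0.728
outer loop
vertex 4.155 -1.511 2.899
vertex 3.517 -1.638 3.265
vertex 3.56 -1.079 2.773
endloop
endfacet
facet normal 0.131 -0.107 -0.986
outer loop
vertex 4.155 -1.511 2.899
vertex 3.56 -1.079 2.773
vertex 4.238 -0.772 2.83
endloop
endfacet
facet normal 0.755 -0.145 -0.639
outer loop
vertex 4.155 -1.511 2.899
vertex 4.238 -0.772 2.83
vertex 4.614 -1.142 3.358
endloop
endfacet
facet normal 0.776 -0.403 0.486
outer loop
vertex 4.168 -1.677 3.627
vertex 4.614 -1.142 3.358
vertex 4.26 -1.041 4.007
endloop
endfacet
facet normal -0.273 -0.876 0.397
outer loop
vertex 3.517 -1.638 3.265
vertex 4.168 -1.677 3.627
vertex 3.582 -1.348 3.95
endloop
endfacet
facet normal -0.856 -0.303 -0.419
outer loop
vertex 3.56 -1.079 2.773
vertex 3.517 -1.638 3.265
vertex 3.206 -0.978 3.422
endloop
endfacet
facet normal -0.167 0.523 -0.836
outer loop
vertex 4.238 -0.772 2.83
vertex 3.56 -1.079 2.773
vertex 3.652 -0.443 3.153
endloop
endfacet
facet normal 0.843 0.463 -0.276
outer loop
vertex 4.614 -1.142 3.358
vertex 4.238 -0.772 2.83
vertex 4.303 -0.482 3.515
endloop
endfacet
facet normal -0.622 -0.500 -0.603
outer loop
vertex -1.185 1.736 -3.884
vertex -1.648 1.48 -3.194
vertex -1.674 2.162 -3.733
endloop
endfacet
facet normal 0.541 0.753 -0.375
outer loop
vertex -1.185 1.736 -3.884
vertex -1.674 2.162 -3.733
vertex -0.752 2.2 -2.326
endloop
endfacet
facet normal -0.623 -0.500 -0.602
outer loop
vertex -1.674 2.162 -3.733
vertex -1.648 1.48 -3.194
vertex -2.147 2.189 -3.266
endloop
endfacet
facet normal 0.018 0.999 -0.039
outer loop
vertex -1.674 2.162 -3.733
vertex -2.147 2.189 -3.266
vertex -0.752 2.2 -2.326
endloop
endfacet
facet normal -0.622 -0.499 -0.604
outer loop
vertex -2.147 2.189 -3.266
vertex -1.648 1.48 -3.194
vertex -2.329 1.8 -2.757
endloop
endfacet
facet normal -0.338 0.802 0.492
outer loop
vertex -2.147 2.189 -3.266
vertex -2.329 1.8 -2.757
vertex -0.752 2.2 -2.326
endloop
endfacet
facet normal -0.622 -0.501 -0.602
outer loop
vertex -2.329 1.8 -2.757
vertex -1.648 1.48 -3.194
vertex -2.111 1.224 -2.503
endloop
endfacet
facet normal -0.318 0.279 0.906
outer loop
vertex -2.329 1.8 -2.757
vertex -2.111 1.224 -2.503
vertex -0.752 2.2 -2.326
endloop
endfacet
facet normal -0.622 -0.501 -0.602
outer loop
vertex -2.111 1.224 -2.503
vertex -1.648 1.48 -3.194
vertex -1.622 0.798 -2.654
endloop
endfacet
facet normal 0.066 -0.266 0.962
outer loop
vertex -2.111 1.224 -2.503
vertex -1.622 0.798 -2.654
vertex -0.752 2.2 -2.326
endloop
endfacet
facet normal -0.623 -0.500 -0.602
outer loop
vertex -1.622 0.798 -2.654
vertex -1.648 1.48 -3.194
vertex -1.148 0.771 -3.122
endloop
endfacet
facet normal 0.589 -0.512 0.626
outer loop
vertex -1.622 0.798 -2.654
vertex -1.148 0.771 -3.122
vertex -0.752 2.2 -2.326
endloop
endfacet
facet normal -0.622 -0.500 -0.603
outer loop
vertex -1.148 0.771 -3.122
vertex -1.648 1.48 -3.194
vertex -0.967 1.16 -3.631
endloop
endfacet
facet normal 0.944 -0.315 0.095
outer loop
vertex -1.148 0.771 -3.122
vertex -0.967 1.16 -3.631
vertex -0.752 2.2 -2.326
endloop
endfacet
facet normal -0.622 -0.500 -0.603
outer loop
vertex -0.967 1.16 -3.631
vertex -1.648 1.48 -3.194
vertex -1.185 1.736 -3.884
endloop
endfacet
facet normal 0.924 0.210 -0.319
outer loop
vertex -0.967 1.16 -3.631
vertex -1.185 1.736 -3.884
vertex -0.752 2.2 -2.326
endloop
endfacet

endsolid


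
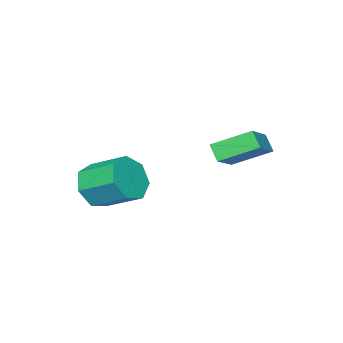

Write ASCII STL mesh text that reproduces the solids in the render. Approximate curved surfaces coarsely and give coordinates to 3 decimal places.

solid 
facet normal 0.219 -0.866 -0.451
outer loop
vertex 2.219 -3.416 0.154
vertex 1.552 -3.898 0.756
vertex 1.391 -3.465 -0.154
endloop
endfacet
facet normal 0.276 0.498 -0.822
outer loop
vertex 2.219 -3.416 0.154
vertex 1.391 -3.465 -0.154
vertex 1.856 -1.979 0.903
endloop
endfacet
facet normal 0.275 0.499 -0.822
outer loop
vertex 1.856 -1.979 0.903
vertex 1.391 -3.465 -0.154
vertex 1.027 -2.029 0.595
endloop
endfacet
facet normal -0.220 0.865 0.451
outer loop
vertex 1.856 -1.979 0.903
vertex 1.027 -2.029 0.595
vertex 1.188 -2.462 1.504
endloop
endfacet
facet normal 0.218 -0.866 -0.451
outer loop
vertex 1.391 -3.465 -0.154
vertex 1.552 -3.898 0.756
vertex 0.683 -3.84 0.224
endloop
endfacet
facet normal -0.560 0.267 -0.784
outer loop
vertex 1.391 -3.465 -0.154
vertex 0.683 -3.84 0.224
vertex 1.027 -2.029 0.595
endloop
endfacet
facet normal -0.560 0.267 -0.784
outer loop
vertex 1.027 -2.029 0.595
vertex 0.683 -3.84 0.224
vertex 0.32 -2.404 0.972
endloop
endfacet
facet normal -0.219 0.865 0.451
outer loop
vertex 1.027 -2.029 0.595
vertex 0.32 -2.404 0.972
vertex 1.188 -2.462 1.504
endloop
endfacet
facet normal 0.219 -0.865 -0.452
outer loop
vertex 0.683 -3.84 0.224
vertex 1.552 -3.898 0.756
vertex 0.63 -4.259 1.001
endloop
endfacet
facet normal -0.974 -0.165 -0.156
outer loop
vertex 0.683 -3.84 0.224
vertex 0.63 -4.259 1.001
vertex 0.32 -2.404 0.972
endloop
endfacet
facet normal -0.974 -0.165 -0.155
outer loop
vertex 0.32 -2.404 0.972
vertex 0.63 -4.259 1.001
vertex 0.267 -2.823 1.75
endloop
endfacet
facet normal -0.219 0.865 0.451
outer loop
vertex 0.32 -2.404 0.972
vertex 0.267 -2.823 1.75
vertex 1.188 -2.462 1.504
endloop
endfacet
facet normal 0.219 -0.865 -0.451
outer loop
vertex 0.63 -4.259 1.001
vertex 1.552 -3.898 0.756
vertex 1.271 -4.406 1.594
endloop
endfacet
facet normal -0.654 -0.473 0.590
outer loop
vertex 0.63 -4.259 1.001
vertex 1.271 -4.406 1.594
vertex 0.267 -2.823 1.75
endloop
endfacet
facet normal -0.655 -0.473 0.589
outer loop
vertex 0.267 -2.823 1.75
vertex 1.271 -4.406 1.594
vertex 0.907 -2.97 2.343
endloop
endfacet
facet normal -0.219 0.865 0.451
outer loop
vertex 0.267 -2.823 1.75
vertex 0.907 -2.97 2.343
vertex 1.188 -2.462 1.504
endloop
endfacet
facet normal 0.218 -0.865 -0.451
outer loop
vertex 1.271 -4.406 1.594
vertex 1.552 -3.898 0.756
vertex 2.123 -4.171 1.555
endloop
endfacet
facet normal 0.158 -0.425 0.891
outer loop
vertex 1.271 -4.406 1.594
vertex 2.123 -4.171 1.555
vertex 0.907 -2.97 2.343
endloop
endfacet
facet normal 0.158 -0.425 0.891
outer loop
vertex 0.907 -2.97 2.343
vertex 2.123 -4.171 1.555
vertex 1.76 -2.734 2.304
endloop
endfacet
facet normal -0.219 0.865 0.451
outer loop
vertex 0.907 -2.97 2.343
vertex 1.76 -2.734 2.304
vertex 1.188 -2.462 1.504
endloop
endfacet
facet normal 0.218 -0.865 -0.452
outer loop
vertex 2.123 -4.171 1.555
vertex 1.552 -3.898 0.756
vertex 2.545 -3.73 0.914
endloop
endfacet
facet normal 0.851 -0.057 0.521
outer loop
vertex 2.123 -4.171 1.555
vertex 2.545 -3.73 0.914
vertex 1.76 -2.734 2.304
endloop
endfacet
facet normal 0.851 -0.057 0.521
outer loop
vertex 1.76 -2.734 2.304
vertex 2.545 -3.73 0.914
vertex 2.182 -2.293 1.663
endloop
endfacet
facet normal -0.219 0.865 0.451
outer loop
vertex 1.76 -2.734 2.304
vertex 2.182 -2.293 1.663
vertex 1.188 -2.462 1.504
endloop
endfacet
facet normal 0.218 -0.865 -0.451
outer loop
vertex 2.545 -3.73 0.914
vertex 1.552 -3.898 0.756
vertex 2.219 -3.416 0.154
endloop
endfacet
facet normal 0.904 0.354 -0.241
outer loop
vertex 2.545 -3.73 0.914
vertex 2.219 -3.416 0.154
vertex 2.182 -2.293 1.663
endloop
endfacet
facet normal 0.904 0.354 -0.241
outer loop
vertex 2.182 -2.293 1.663
vertex 2.219 -3.416 0.154
vertex 1.856 -1.979 0.903
endloop
endfacet
facet normal -0.219 0.865 0.451
outer loop
vertex 2.182 -2.293 1.663
vertex 1.856 -1.979 0.903
vertex 1.188 -2.462 1.504
endloop
endfacet
facet normal -0.812 -0.343 -0.472
outer loop
vertex -1.744 -0.732 2.566
vertex -2.655 0.42 3.296
vertex -1.601 -0.233 1.957
endloop
endfacet
facet normal 0.555 -0.702 -0.445
outer loop
vertex -0.245 0.34 2.744
vertex -1.744 -0.732 2.566
vertex -1.601 -0.233 1.957
endloop
endfacet
facet normal -0.812 -0.343 -0.472
outer loop
vertex -1.601 -0.233 1.957
vertex -2.655 0.42 3.296
vertex -2.512 0.919 2.687
endloop
endfacet
facet normal 0.178 0.623 -0.761
outer loop
vertex -2.512 0.919 2.687
vertex -0.245 0.34 2.744
vertex -1.601 -0.233 1.957
endloop
endfacet
facet normal -0.178 -0.623 0.761
outer loop
vertex -1.744 -0.732 2.566
vertex -1.299 0.993 4.083
vertex -2.655 0.42 3.296
endloop
endfacet
facet normal 0.555 -0.702 -0.445
outer loop
vertex -0.388 -0.159 3.353
vertex -1.744 -0.732 2.566
vertex -0.245 0.34 2.744
endloop
endfacet
facet normal -0.178 -0.623 0.761
outer loop
vertex -0.388 -0.159 3.353
vertex -1.299 0.993 4.083
vertex -1.744 -0.732 2.566
endloop
endfacet
facet normal -0.555 0.702 0.445
outer loop
vertex -2.655 0.42 3.296
vertex -1.299 0.993 4.083
vertex -2.512 0.919 2.687
endloop
endfacet
facet normal 0.178 0.623 -0.761
outer loop
vertex -1.156 1.492 3.474
vertex -0.245 0.34 2.744
vertex -2.512 0.919 2.687
endloop
endfacet
facet normal -0.555 0.702 0.445
outer loop
vertex -2.512 0.919 2.687
vertex -1.299 0.993 4.083
vertex -1.156 1.492 3.474
endloop
endfacet
facet normal 0.812 0.343 0.472
outer loop
vertex -1.156 1.492 3.474
vertex -0.388 -0.159 3.353
vertex -0.245 0.34 2.744
endloop
endfacet
facet normal 0.812 0.343 0.472
outer loop
vertex -1.299 0.993 4.083
vertex -0.388 -0.159 3.353
vertex -1.156 1.492 3.474
endloop
endfacet

endsolid
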